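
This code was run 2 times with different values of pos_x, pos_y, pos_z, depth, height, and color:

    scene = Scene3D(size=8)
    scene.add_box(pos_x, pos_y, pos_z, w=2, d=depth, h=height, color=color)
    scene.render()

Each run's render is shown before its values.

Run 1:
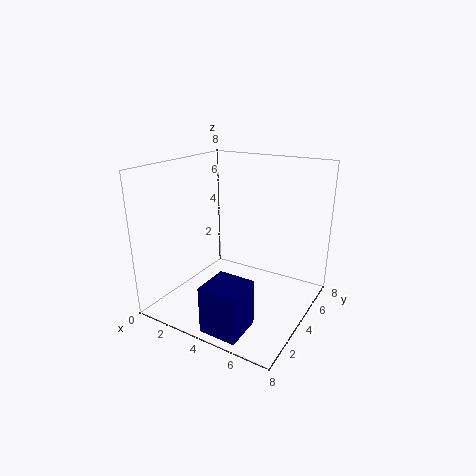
pos_x = 4, pos_y = 0.25, pos_z = 0.25, depth = 2, height = 2.5, color = 'navy'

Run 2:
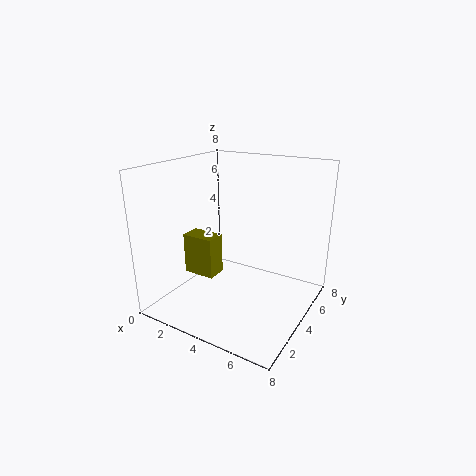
pos_x = 0.25, pos_y = 3.75, pos_z = 1, depth = 1.25, height = 2.5, color = 'olive'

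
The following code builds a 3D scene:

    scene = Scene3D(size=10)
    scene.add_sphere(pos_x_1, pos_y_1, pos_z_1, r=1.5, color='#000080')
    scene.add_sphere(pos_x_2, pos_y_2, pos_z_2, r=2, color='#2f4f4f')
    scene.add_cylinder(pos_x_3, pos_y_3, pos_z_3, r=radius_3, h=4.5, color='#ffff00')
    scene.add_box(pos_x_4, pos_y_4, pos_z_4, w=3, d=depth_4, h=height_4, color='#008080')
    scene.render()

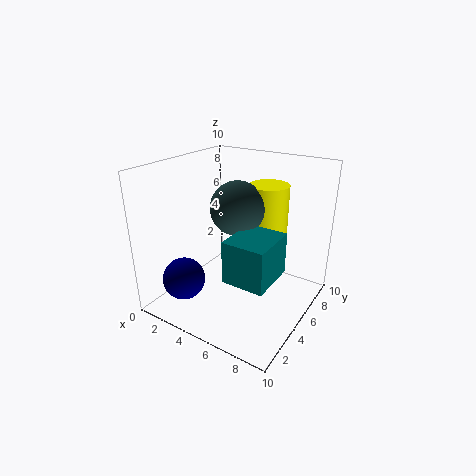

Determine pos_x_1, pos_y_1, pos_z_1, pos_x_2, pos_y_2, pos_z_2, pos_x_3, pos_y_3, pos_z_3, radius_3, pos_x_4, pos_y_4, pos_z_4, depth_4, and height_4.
pos_x_1 = 2; pos_y_1 = 2.5; pos_z_1 = 2; pos_x_2 = 4; pos_y_2 = 6.5; pos_z_2 = 6.5; pos_x_3 = 5.5; pos_y_3 = 8.5; pos_z_3 = 3.5; radius_3 = 1.5; pos_x_4 = 5; pos_y_4 = 3; pos_z_4 = 2.5; depth_4 = 3.5; height_4 = 3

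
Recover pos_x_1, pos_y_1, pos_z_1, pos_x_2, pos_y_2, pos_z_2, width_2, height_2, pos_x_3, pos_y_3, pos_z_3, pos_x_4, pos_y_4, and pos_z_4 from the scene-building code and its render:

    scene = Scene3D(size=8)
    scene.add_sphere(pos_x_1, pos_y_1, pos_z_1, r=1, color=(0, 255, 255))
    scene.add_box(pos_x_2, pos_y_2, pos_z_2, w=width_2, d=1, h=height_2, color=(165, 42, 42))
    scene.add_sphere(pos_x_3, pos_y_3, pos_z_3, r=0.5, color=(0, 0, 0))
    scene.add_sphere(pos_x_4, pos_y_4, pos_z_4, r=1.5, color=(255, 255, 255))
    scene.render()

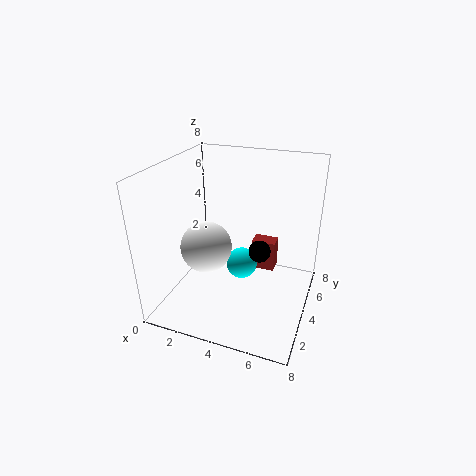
pos_x_1 = 3.5, pos_y_1 = 6, pos_z_1 = 1, pos_x_2 = 4, pos_y_2 = 6.5, pos_z_2 = 0.5, width_2 = 1.5, height_2 = 2, pos_x_3 = 6, pos_y_3 = 1.5, pos_z_3 = 5, pos_x_4 = 2, pos_y_4 = 4, pos_z_4 = 3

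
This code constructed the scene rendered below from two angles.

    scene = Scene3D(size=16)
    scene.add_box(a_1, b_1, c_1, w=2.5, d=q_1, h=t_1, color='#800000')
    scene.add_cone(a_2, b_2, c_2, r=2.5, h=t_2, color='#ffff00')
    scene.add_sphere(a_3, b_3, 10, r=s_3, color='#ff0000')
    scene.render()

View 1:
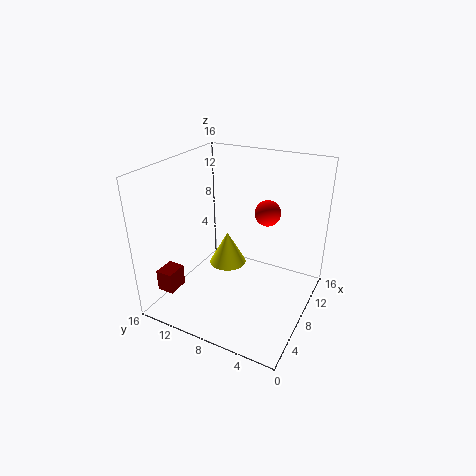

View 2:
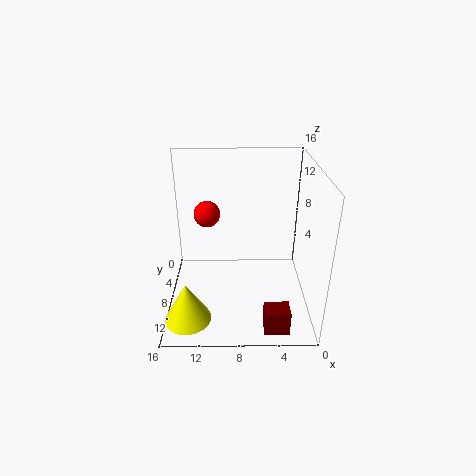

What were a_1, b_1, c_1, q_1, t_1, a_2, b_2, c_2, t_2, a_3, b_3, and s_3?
a_1 = 3, b_1 = 14, c_1 = 1.5, q_1 = 2, t_1 = 2.5, a_2 = 13.5, b_2 = 12.5, c_2 = 0.5, t_2 = 4.5, a_3 = 11.5, b_3 = 6, s_3 = 1.5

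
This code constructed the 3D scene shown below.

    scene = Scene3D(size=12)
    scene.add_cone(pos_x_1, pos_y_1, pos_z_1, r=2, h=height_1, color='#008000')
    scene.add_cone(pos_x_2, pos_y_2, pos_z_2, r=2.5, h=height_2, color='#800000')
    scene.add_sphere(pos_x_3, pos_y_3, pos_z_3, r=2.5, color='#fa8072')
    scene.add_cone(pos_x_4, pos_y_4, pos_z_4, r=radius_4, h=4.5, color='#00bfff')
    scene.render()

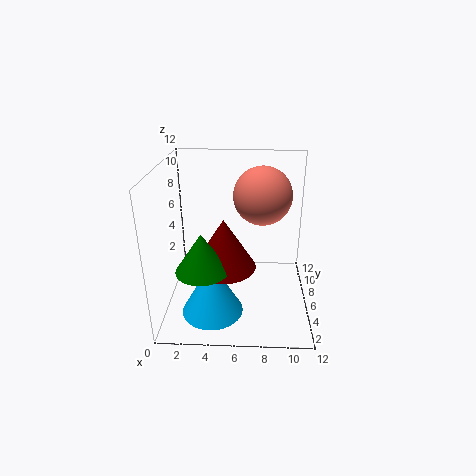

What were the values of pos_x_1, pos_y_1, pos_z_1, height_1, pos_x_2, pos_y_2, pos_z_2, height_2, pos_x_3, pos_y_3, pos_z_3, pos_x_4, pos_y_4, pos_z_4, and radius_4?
pos_x_1 = 3.5, pos_y_1 = 2.5, pos_z_1 = 5, height_1 = 3, pos_x_2 = 5, pos_y_2 = 4, pos_z_2 = 4.5, height_2 = 4, pos_x_3 = 8, pos_y_3 = 8, pos_z_3 = 9, pos_x_4 = 4, pos_y_4 = 3.5, pos_z_4 = 0.5, radius_4 = 2.5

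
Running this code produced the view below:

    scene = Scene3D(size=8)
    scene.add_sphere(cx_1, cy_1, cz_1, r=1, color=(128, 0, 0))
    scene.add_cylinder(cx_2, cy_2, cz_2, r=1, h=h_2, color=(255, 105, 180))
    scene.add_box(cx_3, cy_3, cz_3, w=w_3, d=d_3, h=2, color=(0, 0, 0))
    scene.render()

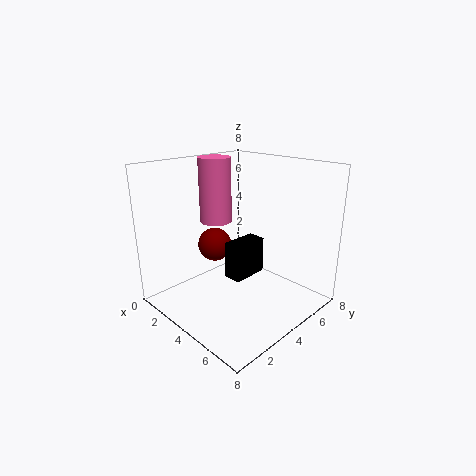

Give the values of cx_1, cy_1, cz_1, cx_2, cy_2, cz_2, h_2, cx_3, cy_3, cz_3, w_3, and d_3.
cx_1 = 2, cy_1 = 4, cz_1 = 3, cx_2 = 1, cy_2 = 5, cz_2 = 4, h_2 = 4, cx_3 = 4, cy_3 = 3, cz_3 = 2, w_3 = 1, d_3 = 2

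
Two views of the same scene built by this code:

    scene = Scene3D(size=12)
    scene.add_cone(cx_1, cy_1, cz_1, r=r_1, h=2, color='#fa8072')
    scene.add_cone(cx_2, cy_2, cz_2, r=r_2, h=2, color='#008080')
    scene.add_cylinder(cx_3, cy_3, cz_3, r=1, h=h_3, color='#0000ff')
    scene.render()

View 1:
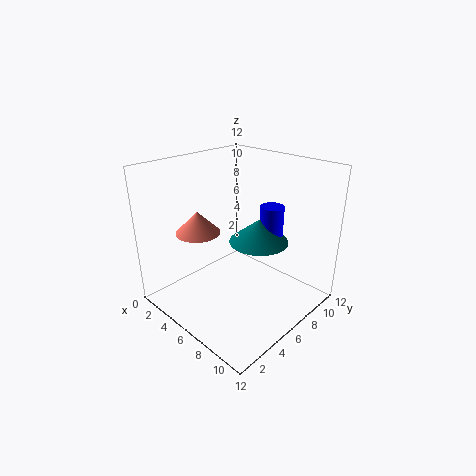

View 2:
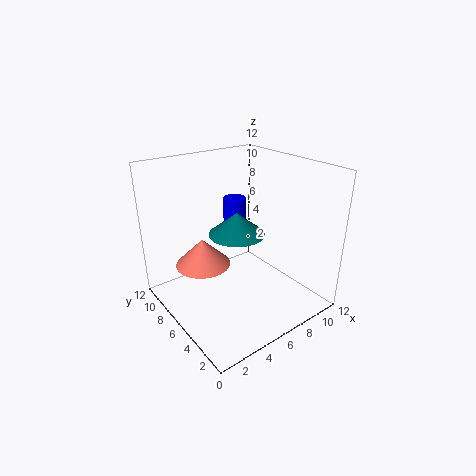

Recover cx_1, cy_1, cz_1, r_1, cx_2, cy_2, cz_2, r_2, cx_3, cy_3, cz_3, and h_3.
cx_1 = 2, cy_1 = 5, cz_1 = 5.5, r_1 = 2, cx_2 = 7, cy_2 = 7.5, cz_2 = 5.5, r_2 = 2.5, cx_3 = 7.5, cy_3 = 8.5, cz_3 = 6, h_3 = 2.5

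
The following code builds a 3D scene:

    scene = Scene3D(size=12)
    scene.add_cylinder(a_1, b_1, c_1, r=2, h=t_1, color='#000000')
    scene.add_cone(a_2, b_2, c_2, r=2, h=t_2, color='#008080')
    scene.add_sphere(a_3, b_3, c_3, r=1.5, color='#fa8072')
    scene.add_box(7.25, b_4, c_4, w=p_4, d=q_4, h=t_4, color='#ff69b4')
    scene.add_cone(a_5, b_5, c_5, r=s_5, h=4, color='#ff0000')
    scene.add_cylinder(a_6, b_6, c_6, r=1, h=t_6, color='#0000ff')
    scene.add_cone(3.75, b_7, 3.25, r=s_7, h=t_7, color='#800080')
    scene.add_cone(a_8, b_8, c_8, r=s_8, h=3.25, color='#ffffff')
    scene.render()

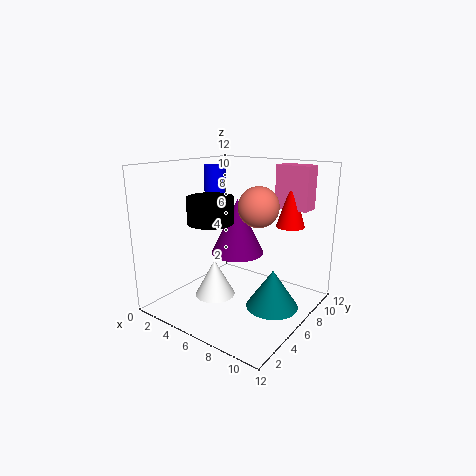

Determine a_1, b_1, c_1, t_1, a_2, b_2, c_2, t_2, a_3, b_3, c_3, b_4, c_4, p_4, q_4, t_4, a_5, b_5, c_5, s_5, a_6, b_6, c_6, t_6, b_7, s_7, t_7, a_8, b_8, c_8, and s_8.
a_1 = 3.5, b_1 = 5.5, c_1 = 7, t_1 = 2.25, a_2 = 10, b_2 = 5, c_2 = 1.5, t_2 = 3, a_3 = 8.75, b_3 = 4.75, c_3 = 9.25, b_4 = 9.75, c_4 = 8, p_4 = 3, q_4 = 1.75, t_4 = 3.75, a_5 = 8.75, b_5 = 10, c_5 = 6.5, s_5 = 1.25, a_6 = 1.75, b_6 = 8.25, c_6 = 5.75, t_6 = 5.75, b_7 = 9, s_7 = 2.5, t_7 = 5.25, a_8 = 4, b_8 = 5.25, c_8 = 0.5, s_8 = 1.75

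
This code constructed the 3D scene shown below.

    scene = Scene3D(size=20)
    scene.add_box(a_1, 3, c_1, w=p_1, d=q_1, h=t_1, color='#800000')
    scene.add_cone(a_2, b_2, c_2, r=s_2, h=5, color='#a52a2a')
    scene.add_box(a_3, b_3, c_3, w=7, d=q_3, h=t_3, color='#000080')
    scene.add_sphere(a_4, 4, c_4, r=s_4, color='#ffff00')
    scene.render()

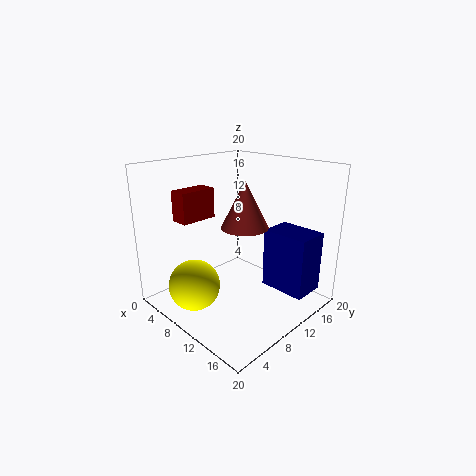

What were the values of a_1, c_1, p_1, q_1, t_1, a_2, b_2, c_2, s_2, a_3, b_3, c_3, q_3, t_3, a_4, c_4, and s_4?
a_1 = 5, c_1 = 13, p_1 = 2.5, q_1 = 5, t_1 = 4, a_2 = 17, b_2 = 4, c_2 = 15, s_2 = 2.5, a_3 = 10.5, b_3 = 15, c_3 = 1, q_3 = 5, t_3 = 9, a_4 = 7.5, c_4 = 4, s_4 = 3.5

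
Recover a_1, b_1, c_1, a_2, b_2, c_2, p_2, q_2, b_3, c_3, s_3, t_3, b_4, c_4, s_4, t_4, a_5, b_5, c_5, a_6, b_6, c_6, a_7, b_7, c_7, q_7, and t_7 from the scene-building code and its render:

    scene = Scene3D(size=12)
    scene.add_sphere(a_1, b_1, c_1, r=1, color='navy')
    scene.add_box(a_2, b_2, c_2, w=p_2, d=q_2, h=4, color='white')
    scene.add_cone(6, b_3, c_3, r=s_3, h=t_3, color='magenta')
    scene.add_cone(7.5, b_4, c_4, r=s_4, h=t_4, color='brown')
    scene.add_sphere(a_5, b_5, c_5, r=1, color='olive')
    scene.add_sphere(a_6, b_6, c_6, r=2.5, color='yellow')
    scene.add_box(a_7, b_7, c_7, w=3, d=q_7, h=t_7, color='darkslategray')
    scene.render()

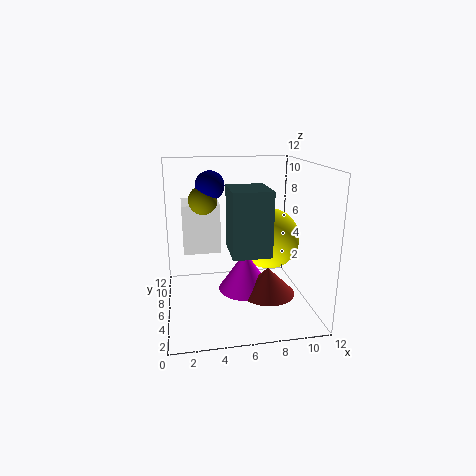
a_1 = 3.5; b_1 = 3; c_1 = 11; a_2 = 1.5; b_2 = 5.5; c_2 = 5; p_2 = 3; q_2 = 3; b_3 = 3; c_3 = 3; s_3 = 2; t_3 = 3; b_4 = 2; c_4 = 3; s_4 = 2; t_4 = 2; a_5 = 3; b_5 = 3; c_5 = 10; a_6 = 8.5; b_6 = 5.5; c_6 = 6; a_7 = 5; b_7 = 2.5; c_7 = 5.5; q_7 = 3.5; t_7 = 5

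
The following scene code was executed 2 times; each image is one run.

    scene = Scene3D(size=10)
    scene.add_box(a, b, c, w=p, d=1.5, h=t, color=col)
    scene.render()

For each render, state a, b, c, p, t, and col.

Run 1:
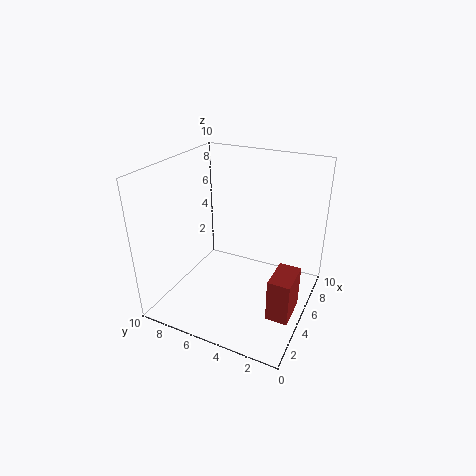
a = 3
b = 0.5
c = 0.5
p = 2.5
t = 3
col = 'brown'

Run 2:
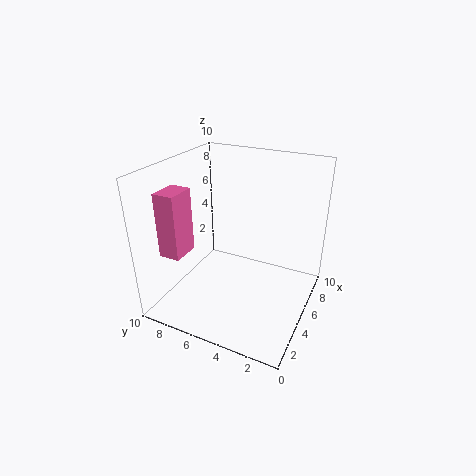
a = 2
b = 8
c = 4
p = 2
t = 4.5
col = 'hotpink'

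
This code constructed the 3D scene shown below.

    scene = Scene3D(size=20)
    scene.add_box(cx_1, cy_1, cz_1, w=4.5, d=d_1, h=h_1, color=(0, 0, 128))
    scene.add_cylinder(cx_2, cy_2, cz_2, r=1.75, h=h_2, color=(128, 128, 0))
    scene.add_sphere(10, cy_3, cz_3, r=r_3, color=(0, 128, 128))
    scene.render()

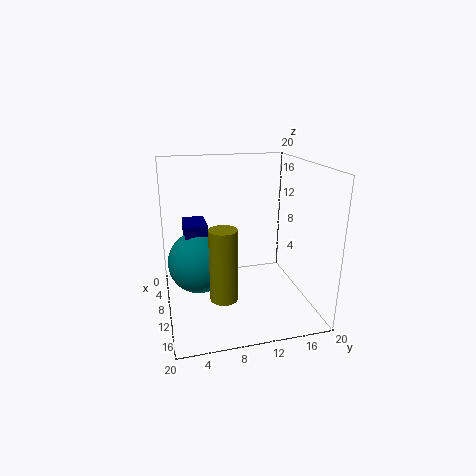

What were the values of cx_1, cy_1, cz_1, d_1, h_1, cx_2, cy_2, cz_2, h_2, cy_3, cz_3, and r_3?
cx_1 = 6.5; cy_1 = 2.75; cz_1 = 9.25; d_1 = 3; h_1 = 3.25; cx_2 = 15.5; cy_2 = 6.75; cz_2 = 4.25; h_2 = 9.25; cy_3 = 4.5; cz_3 = 7; r_3 = 4.25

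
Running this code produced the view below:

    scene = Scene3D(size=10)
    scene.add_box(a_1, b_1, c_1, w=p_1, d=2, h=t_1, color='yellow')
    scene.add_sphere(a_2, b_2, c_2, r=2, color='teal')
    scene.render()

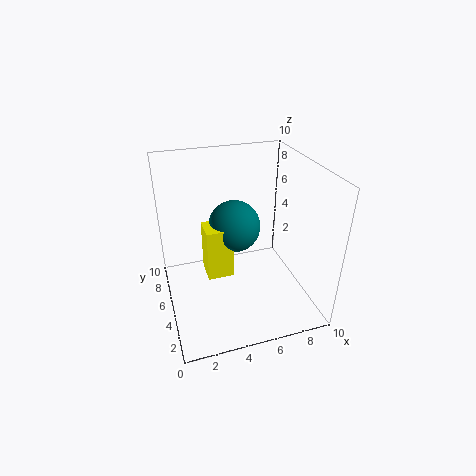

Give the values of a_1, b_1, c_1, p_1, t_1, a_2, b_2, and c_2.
a_1 = 3; b_1 = 6; c_1 = 1; p_1 = 2; t_1 = 4; a_2 = 5.5; b_2 = 7.5; c_2 = 4.5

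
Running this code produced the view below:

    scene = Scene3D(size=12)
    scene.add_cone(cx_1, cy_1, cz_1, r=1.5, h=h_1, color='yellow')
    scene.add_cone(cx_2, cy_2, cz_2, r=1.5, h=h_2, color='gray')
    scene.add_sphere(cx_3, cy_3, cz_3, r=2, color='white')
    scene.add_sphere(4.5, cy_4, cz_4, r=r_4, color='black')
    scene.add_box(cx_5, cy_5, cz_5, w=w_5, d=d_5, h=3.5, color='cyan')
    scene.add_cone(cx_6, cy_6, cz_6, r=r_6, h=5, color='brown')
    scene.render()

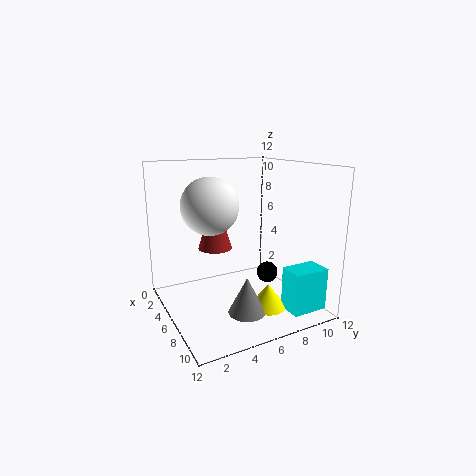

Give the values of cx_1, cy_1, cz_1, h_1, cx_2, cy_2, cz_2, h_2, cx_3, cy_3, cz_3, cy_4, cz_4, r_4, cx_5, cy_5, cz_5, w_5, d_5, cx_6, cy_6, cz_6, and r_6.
cx_1 = 8.5
cy_1 = 7.5
cz_1 = 0.5
h_1 = 2
cx_2 = 8.5
cy_2 = 5.5
cz_2 = 0.5
h_2 = 3
cx_3 = 8.5
cy_3 = 2.5
cz_3 = 9.5
cy_4 = 10
cz_4 = 1.5
r_4 = 1
cx_5 = 9
cy_5 = 8.5
cz_5 = 0.5
w_5 = 2
d_5 = 3
cx_6 = 3.5
cy_6 = 5
cz_6 = 4.5
r_6 = 1.5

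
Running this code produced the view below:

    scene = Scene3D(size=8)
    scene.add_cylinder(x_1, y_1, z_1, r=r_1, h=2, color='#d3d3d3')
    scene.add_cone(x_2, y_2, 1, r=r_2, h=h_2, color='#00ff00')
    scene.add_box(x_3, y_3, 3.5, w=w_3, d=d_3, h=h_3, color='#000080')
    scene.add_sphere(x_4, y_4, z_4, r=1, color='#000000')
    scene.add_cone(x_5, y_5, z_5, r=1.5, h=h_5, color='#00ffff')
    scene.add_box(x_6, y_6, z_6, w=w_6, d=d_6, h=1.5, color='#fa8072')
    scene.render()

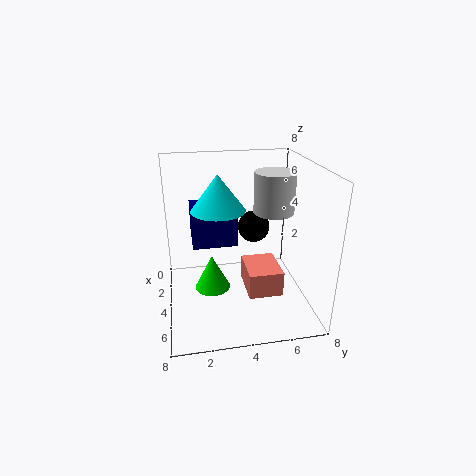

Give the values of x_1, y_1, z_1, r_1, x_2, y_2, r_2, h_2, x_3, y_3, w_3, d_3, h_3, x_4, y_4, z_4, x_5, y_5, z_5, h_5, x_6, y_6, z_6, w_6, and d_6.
x_1 = 5.5, y_1 = 5.5, z_1 = 6, r_1 = 1, x_2 = 4, y_2 = 2.5, r_2 = 1, h_2 = 2, x_3 = 1.5, y_3 = 1.5, w_3 = 2.5, d_3 = 2.5, h_3 = 2, x_4 = 1.5, y_4 = 5.5, z_4 = 3.5, x_5 = 3.5, y_5 = 3, z_5 = 5.5, h_5 = 2, x_6 = 2.5, y_6 = 4.5, z_6 = 0.5, w_6 = 2.5, d_6 = 2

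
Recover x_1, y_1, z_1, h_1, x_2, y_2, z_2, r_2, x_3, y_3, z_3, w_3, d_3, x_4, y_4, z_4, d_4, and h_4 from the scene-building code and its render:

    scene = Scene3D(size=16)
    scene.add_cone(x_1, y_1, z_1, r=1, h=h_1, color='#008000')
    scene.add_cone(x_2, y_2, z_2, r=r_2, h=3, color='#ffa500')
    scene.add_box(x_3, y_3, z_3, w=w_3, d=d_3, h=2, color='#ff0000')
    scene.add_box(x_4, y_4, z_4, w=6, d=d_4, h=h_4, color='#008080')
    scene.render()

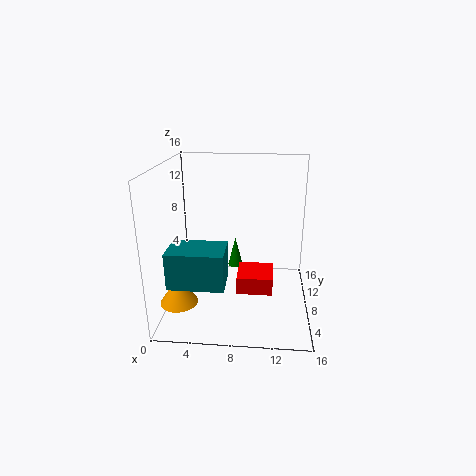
x_1 = 7; y_1 = 15; z_1 = 1; h_1 = 4; x_2 = 2; y_2 = 4; z_2 = 2; r_2 = 2; x_3 = 8; y_3 = 6; z_3 = 2; w_3 = 4; d_3 = 4; x_4 = 1; y_4 = 3; z_4 = 4; d_4 = 4; h_4 = 4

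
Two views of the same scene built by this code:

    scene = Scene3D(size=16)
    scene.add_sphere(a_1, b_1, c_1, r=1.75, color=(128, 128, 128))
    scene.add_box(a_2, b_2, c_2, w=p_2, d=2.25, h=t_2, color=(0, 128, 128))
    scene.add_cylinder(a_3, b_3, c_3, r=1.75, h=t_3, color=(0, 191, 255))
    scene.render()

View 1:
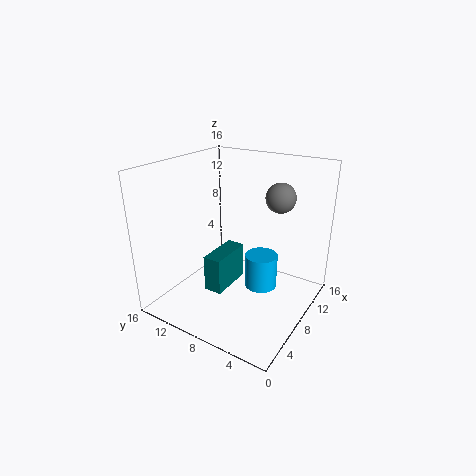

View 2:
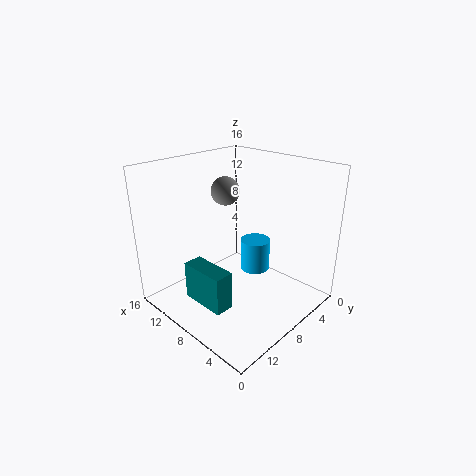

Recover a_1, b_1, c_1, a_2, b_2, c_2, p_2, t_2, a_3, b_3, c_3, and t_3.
a_1 = 12.75, b_1 = 5.25, c_1 = 11.75, a_2 = 7, b_2 = 10, c_2 = 0.25, p_2 = 5.5, t_2 = 4.5, a_3 = 8, b_3 = 5, c_3 = 3, t_3 = 3.75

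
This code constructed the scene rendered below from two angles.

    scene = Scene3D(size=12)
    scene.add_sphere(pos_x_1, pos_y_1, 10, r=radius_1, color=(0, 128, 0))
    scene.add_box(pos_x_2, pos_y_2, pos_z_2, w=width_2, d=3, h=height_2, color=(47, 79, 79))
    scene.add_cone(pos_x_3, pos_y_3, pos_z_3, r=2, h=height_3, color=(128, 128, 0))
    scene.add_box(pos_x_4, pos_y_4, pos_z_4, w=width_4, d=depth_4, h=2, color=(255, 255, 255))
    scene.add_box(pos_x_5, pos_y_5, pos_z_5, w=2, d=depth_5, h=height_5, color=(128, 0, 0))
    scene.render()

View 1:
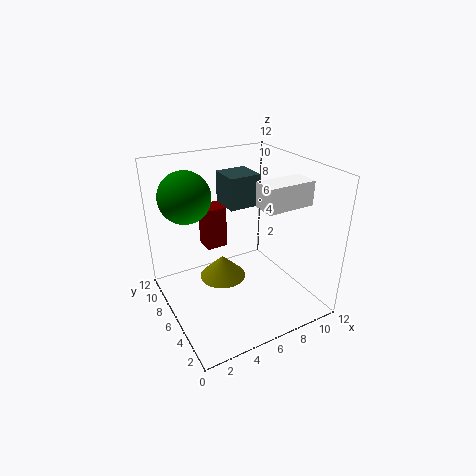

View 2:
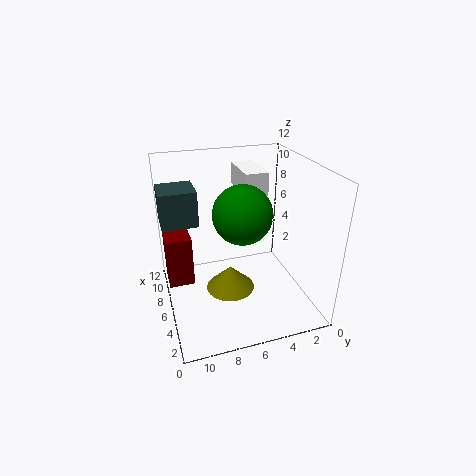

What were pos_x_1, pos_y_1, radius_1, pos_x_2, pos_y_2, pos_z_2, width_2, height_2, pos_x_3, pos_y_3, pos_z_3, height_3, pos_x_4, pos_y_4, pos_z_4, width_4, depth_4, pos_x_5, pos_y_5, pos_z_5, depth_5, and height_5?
pos_x_1 = 2
pos_y_1 = 7
radius_1 = 2
pos_x_2 = 7
pos_y_2 = 9
pos_z_2 = 7
width_2 = 3
height_2 = 3
pos_x_3 = 5
pos_y_3 = 7
pos_z_3 = 2
height_3 = 2
pos_x_4 = 7
pos_y_4 = 3
pos_z_4 = 9
width_4 = 4
depth_4 = 2
pos_x_5 = 5
pos_y_5 = 10
pos_z_5 = 3
depth_5 = 2
height_5 = 4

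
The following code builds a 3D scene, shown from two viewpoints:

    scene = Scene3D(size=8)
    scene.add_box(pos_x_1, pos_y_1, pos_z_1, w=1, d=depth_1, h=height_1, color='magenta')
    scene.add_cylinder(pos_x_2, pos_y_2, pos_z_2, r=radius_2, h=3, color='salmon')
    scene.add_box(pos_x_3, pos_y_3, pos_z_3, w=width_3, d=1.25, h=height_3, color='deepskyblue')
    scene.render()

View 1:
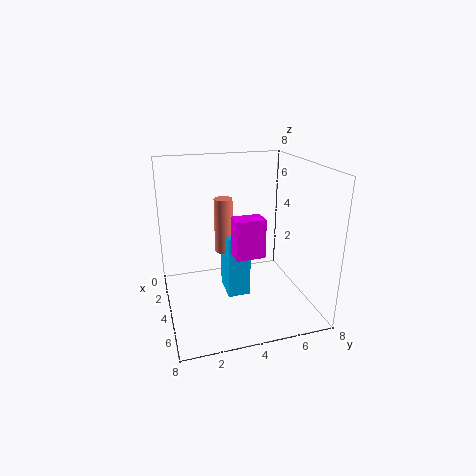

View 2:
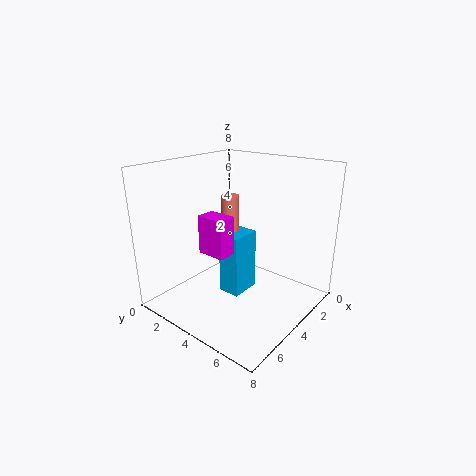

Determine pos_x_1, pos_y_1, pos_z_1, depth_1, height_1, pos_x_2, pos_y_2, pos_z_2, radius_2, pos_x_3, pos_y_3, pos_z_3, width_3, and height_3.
pos_x_1 = 5.25
pos_y_1 = 3.25
pos_z_1 = 3.75
depth_1 = 1.5
height_1 = 2
pos_x_2 = 3.75
pos_y_2 = 3.25
pos_z_2 = 3.25
radius_2 = 0.5
pos_x_3 = 3
pos_y_3 = 3.25
pos_z_3 = 0.75
width_3 = 1.75
height_3 = 3.5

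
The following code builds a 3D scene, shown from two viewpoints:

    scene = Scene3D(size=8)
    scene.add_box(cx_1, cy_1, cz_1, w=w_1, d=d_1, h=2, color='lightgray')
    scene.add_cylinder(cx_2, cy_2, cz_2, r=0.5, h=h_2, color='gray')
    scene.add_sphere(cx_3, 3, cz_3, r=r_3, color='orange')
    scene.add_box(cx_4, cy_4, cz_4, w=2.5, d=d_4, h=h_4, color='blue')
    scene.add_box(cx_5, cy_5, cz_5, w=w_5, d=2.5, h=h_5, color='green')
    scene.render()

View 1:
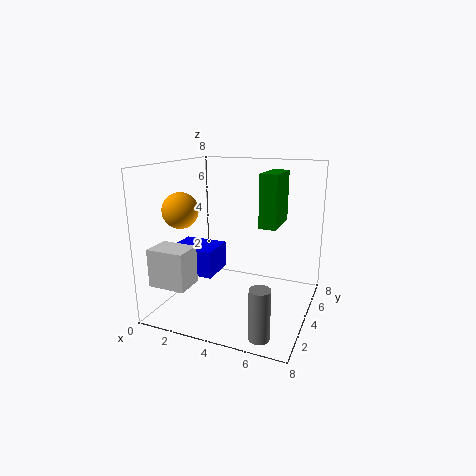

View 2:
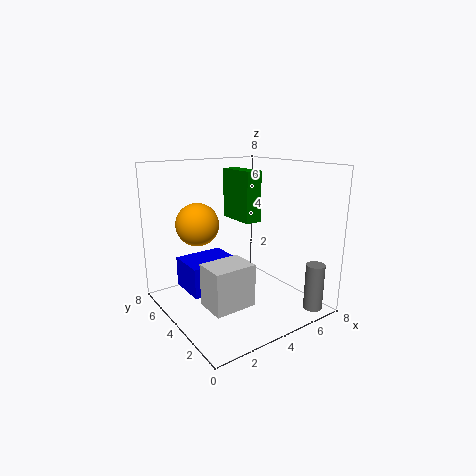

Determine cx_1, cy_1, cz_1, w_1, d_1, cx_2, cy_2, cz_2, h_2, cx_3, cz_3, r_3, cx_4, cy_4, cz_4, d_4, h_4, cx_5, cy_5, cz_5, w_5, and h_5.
cx_1 = 0.5, cy_1 = 0.5, cz_1 = 2, w_1 = 2, d_1 = 1.5, cx_2 = 6.5, cy_2 = 0.5, cz_2 = 0.5, h_2 = 2.5, cx_3 = 1, cz_3 = 5.5, r_3 = 1, cx_4 = 0.5, cy_4 = 2.5, cz_4 = 2, d_4 = 2, h_4 = 1.5, cx_5 = 5, cy_5 = 4.5, cz_5 = 4.5, w_5 = 1, h_5 = 3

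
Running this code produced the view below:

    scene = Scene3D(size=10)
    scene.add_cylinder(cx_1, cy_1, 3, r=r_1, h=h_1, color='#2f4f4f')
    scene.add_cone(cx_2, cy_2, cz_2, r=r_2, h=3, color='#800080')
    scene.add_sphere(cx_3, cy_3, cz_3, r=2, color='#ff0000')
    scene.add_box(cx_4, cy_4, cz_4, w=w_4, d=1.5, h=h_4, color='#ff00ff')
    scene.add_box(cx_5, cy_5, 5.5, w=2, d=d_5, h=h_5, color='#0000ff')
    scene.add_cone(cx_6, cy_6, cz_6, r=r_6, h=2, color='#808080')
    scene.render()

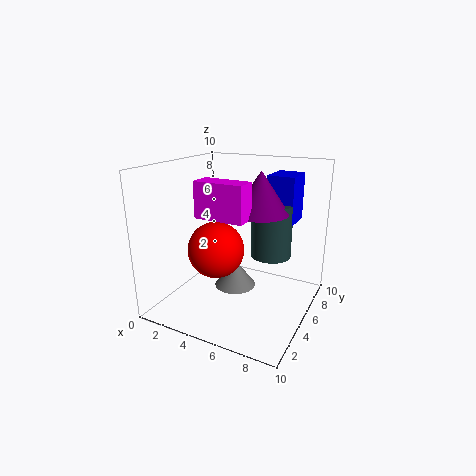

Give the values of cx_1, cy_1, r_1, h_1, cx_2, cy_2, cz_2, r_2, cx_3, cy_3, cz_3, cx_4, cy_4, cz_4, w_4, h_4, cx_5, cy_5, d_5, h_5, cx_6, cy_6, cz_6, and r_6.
cx_1 = 6.5
cy_1 = 7.5
r_1 = 1.5
h_1 = 4
cx_2 = 6
cy_2 = 6.5
cz_2 = 6.5
r_2 = 2
cx_3 = 3.5
cy_3 = 4.5
cz_3 = 4
cx_4 = 2.5
cy_4 = 3.5
cz_4 = 6.5
w_4 = 3.5
h_4 = 2.5
cx_5 = 6
cy_5 = 7.5
d_5 = 2.5
h_5 = 3.5
cx_6 = 4.5
cy_6 = 5.5
cz_6 = 1
r_6 = 1.5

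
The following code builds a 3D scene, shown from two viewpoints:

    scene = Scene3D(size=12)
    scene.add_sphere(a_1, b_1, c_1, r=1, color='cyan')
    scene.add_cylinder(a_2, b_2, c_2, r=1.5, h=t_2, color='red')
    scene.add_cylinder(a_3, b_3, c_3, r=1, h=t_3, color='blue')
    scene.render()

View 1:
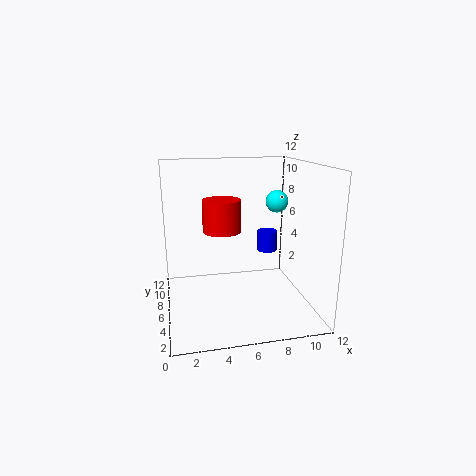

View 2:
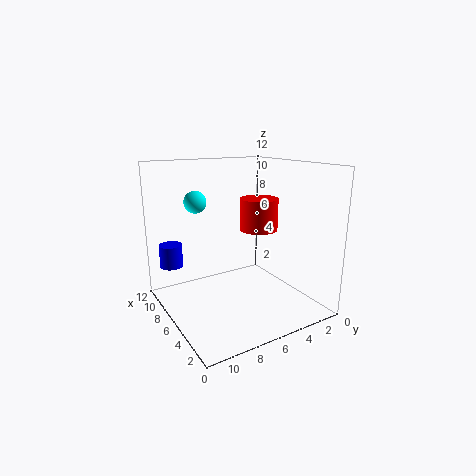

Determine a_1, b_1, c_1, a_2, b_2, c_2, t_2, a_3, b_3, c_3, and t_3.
a_1 = 10, b_1 = 8, c_1 = 8.5, a_2 = 4.5, b_2 = 5, c_2 = 7, t_2 = 2.5, a_3 = 10, b_3 = 10.5, c_3 = 3, t_3 = 2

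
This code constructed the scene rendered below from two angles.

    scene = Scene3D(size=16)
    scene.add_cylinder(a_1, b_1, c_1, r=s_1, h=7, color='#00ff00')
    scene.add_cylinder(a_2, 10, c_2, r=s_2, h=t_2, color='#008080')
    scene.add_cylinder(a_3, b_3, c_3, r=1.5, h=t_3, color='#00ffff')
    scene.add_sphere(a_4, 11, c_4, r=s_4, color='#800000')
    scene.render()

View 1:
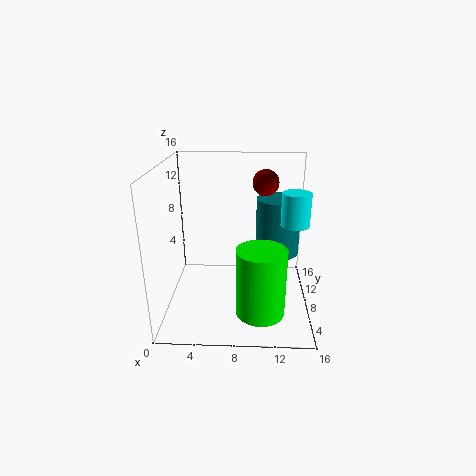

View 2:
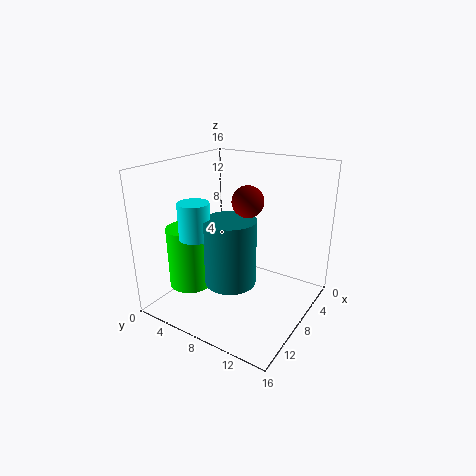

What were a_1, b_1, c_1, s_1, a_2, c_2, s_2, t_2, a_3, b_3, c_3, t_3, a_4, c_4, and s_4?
a_1 = 10.5
b_1 = 3
c_1 = 2
s_1 = 2.5
a_2 = 12.5
c_2 = 5.5
s_2 = 2.5
t_2 = 6.5
a_3 = 14
b_3 = 7
c_3 = 10
t_3 = 3.5
a_4 = 11
c_4 = 13.5
s_4 = 1.5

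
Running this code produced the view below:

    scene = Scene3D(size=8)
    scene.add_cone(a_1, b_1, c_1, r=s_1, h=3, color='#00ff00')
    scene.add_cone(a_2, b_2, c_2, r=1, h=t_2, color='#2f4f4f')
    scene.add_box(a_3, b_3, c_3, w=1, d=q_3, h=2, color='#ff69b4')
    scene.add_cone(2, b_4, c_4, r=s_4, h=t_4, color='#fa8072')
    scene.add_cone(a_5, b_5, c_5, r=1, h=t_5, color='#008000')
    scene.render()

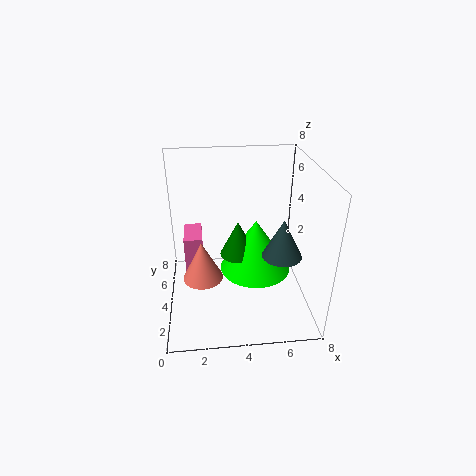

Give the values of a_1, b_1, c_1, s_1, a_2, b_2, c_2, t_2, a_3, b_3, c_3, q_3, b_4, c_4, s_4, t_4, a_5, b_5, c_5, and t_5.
a_1 = 5
b_1 = 4
c_1 = 2
s_1 = 2
a_2 = 6
b_2 = 2
c_2 = 4
t_2 = 2
a_3 = 1
b_3 = 4
c_3 = 2
q_3 = 2
b_4 = 2
c_4 = 3
s_4 = 1
t_4 = 2
a_5 = 4
b_5 = 4
c_5 = 3
t_5 = 2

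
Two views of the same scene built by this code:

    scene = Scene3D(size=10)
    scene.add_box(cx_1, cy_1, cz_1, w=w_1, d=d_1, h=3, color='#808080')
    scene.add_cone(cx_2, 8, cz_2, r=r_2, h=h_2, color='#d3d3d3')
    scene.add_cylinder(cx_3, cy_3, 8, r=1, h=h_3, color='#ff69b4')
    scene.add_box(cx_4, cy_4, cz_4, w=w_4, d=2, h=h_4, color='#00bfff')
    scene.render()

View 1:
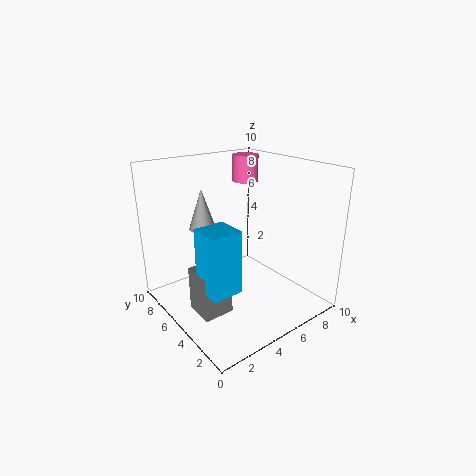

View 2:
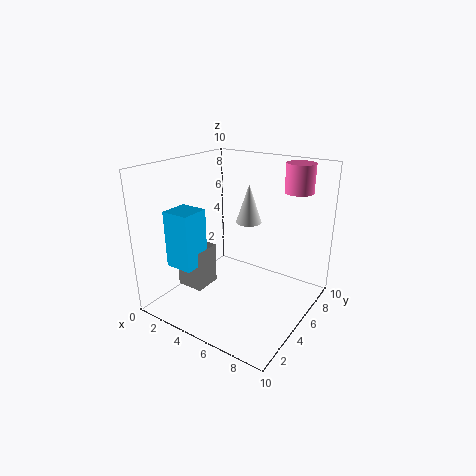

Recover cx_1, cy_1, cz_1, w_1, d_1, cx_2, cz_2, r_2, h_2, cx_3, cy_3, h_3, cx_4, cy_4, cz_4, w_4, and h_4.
cx_1 = 1
cy_1 = 3
cz_1 = 1
w_1 = 2
d_1 = 2
cx_2 = 4
cz_2 = 5
r_2 = 1
h_2 = 3
cx_3 = 8
cy_3 = 8
h_3 = 2
cx_4 = 1
cy_4 = 2
cz_4 = 3
w_4 = 2
h_4 = 4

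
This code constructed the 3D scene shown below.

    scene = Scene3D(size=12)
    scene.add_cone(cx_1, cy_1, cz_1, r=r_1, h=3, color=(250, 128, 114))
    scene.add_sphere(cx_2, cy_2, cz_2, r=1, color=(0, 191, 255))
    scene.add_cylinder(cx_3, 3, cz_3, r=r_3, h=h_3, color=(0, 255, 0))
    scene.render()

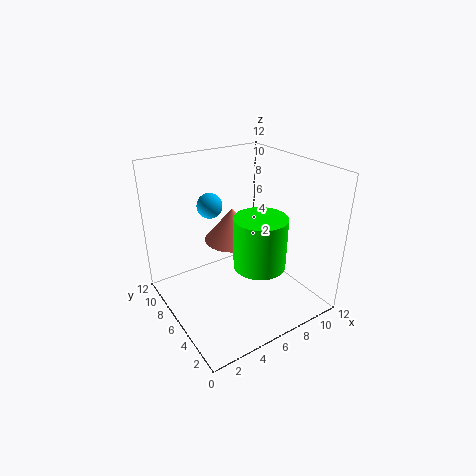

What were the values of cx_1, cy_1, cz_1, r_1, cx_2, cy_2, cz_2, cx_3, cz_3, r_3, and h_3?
cx_1 = 7
cy_1 = 8.5
cz_1 = 4.5
r_1 = 2.5
cx_2 = 4
cy_2 = 7
cz_2 = 9
cx_3 = 6
cz_3 = 5
r_3 = 2
h_3 = 4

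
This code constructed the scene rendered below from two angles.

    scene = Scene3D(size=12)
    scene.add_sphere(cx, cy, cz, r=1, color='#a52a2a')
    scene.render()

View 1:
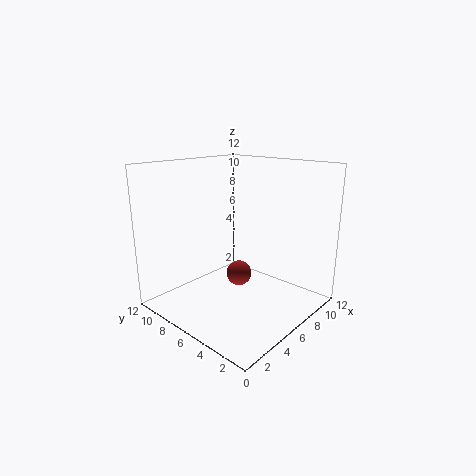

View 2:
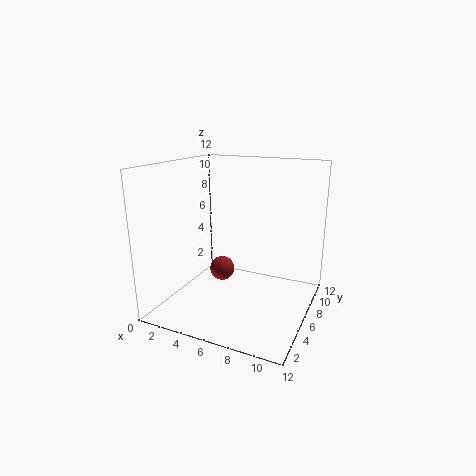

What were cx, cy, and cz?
cx = 5; cy = 5; cz = 3.5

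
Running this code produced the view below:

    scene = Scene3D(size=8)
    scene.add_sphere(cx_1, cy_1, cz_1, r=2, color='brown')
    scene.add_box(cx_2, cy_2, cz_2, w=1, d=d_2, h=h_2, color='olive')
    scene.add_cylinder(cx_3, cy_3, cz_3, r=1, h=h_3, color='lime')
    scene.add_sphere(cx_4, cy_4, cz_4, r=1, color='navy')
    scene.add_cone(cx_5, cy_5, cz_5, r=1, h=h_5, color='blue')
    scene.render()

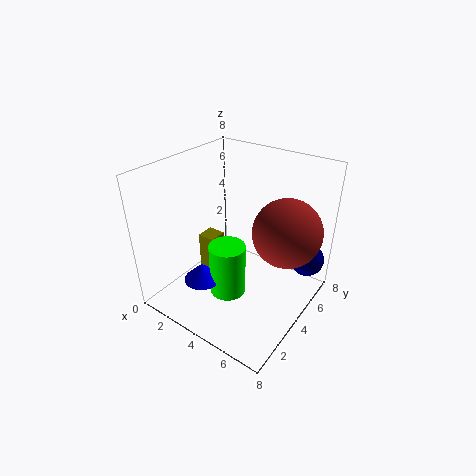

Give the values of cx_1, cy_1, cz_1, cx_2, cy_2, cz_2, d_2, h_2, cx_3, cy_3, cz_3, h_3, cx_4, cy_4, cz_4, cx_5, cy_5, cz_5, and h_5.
cx_1 = 6; cy_1 = 6; cz_1 = 4; cx_2 = 2; cy_2 = 3; cz_2 = 1; d_2 = 1; h_2 = 3; cx_3 = 4; cy_3 = 3; cz_3 = 1; h_3 = 3; cx_4 = 7; cy_4 = 7; cz_4 = 2; cx_5 = 3; cy_5 = 2; cz_5 = 2; h_5 = 1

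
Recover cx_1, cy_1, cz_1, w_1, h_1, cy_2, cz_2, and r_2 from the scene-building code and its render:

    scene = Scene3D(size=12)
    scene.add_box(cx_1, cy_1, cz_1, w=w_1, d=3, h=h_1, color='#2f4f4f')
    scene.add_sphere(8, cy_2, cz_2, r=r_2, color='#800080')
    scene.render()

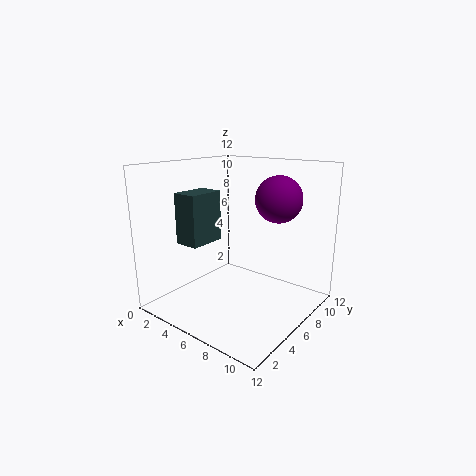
cx_1 = 3
cy_1 = 2
cz_1 = 6
w_1 = 2
h_1 = 4
cy_2 = 9
cz_2 = 9
r_2 = 2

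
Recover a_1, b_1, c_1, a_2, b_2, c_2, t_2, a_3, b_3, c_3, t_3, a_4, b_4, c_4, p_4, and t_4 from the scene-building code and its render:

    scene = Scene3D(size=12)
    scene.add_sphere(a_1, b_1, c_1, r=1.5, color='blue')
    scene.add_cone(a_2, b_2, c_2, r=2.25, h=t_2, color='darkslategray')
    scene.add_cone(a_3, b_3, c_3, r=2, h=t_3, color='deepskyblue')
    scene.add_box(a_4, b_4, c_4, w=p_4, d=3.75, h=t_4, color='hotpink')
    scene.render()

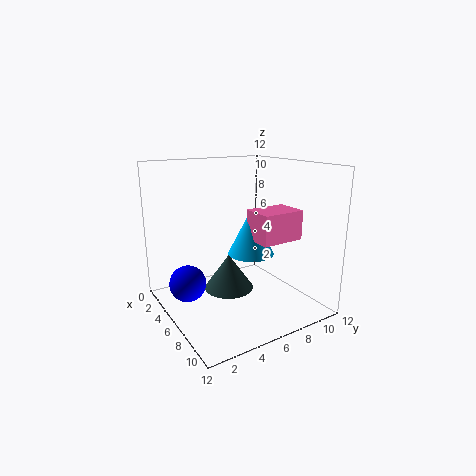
a_1 = 5
b_1 = 1.75
c_1 = 2.5
a_2 = 4
b_2 = 6.25
c_2 = 0.5
t_2 = 3.25
a_3 = 5.75
b_3 = 7.5
c_3 = 4.25
t_3 = 4
a_4 = 5.75
b_4 = 7
c_4 = 5.75
p_4 = 2.75
t_4 = 2.5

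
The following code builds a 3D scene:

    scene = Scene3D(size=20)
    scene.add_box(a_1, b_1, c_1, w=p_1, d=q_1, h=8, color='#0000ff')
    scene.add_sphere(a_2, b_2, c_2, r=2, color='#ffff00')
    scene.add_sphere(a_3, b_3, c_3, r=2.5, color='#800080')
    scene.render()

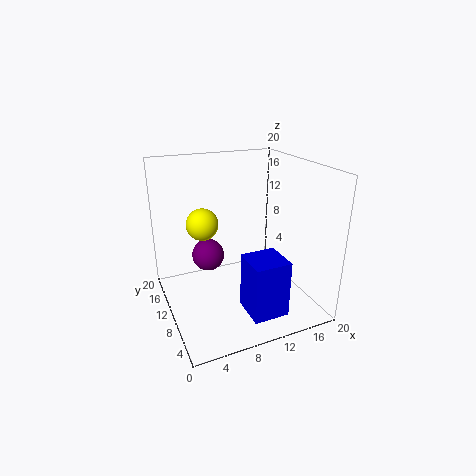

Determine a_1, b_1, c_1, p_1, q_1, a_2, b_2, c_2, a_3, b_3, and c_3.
a_1 = 9.5; b_1 = 3; c_1 = 0.5; p_1 = 5; q_1 = 5; a_2 = 4.5; b_2 = 8.5; c_2 = 13.5; a_3 = 7.5; b_3 = 16; c_3 = 5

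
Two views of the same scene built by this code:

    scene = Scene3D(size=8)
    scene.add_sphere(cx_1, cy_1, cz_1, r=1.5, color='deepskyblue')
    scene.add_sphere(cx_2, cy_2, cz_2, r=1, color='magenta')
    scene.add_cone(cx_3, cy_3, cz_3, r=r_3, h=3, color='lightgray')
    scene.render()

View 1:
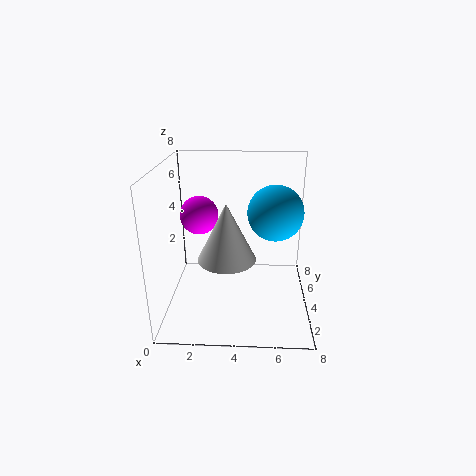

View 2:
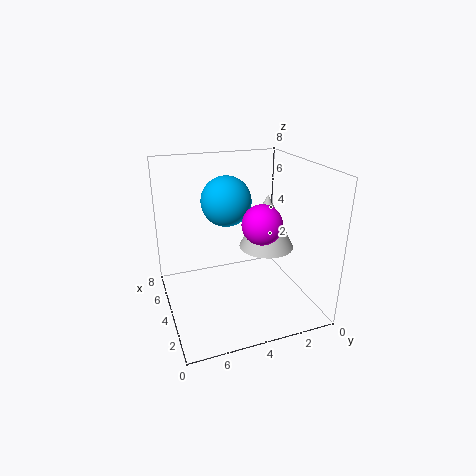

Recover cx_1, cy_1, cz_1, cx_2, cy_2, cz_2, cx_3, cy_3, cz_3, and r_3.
cx_1 = 6, cy_1 = 4, cz_1 = 5.5, cx_2 = 2, cy_2 = 3.5, cz_2 = 5.5, cx_3 = 3.5, cy_3 = 2.5, cz_3 = 3.5, r_3 = 1.5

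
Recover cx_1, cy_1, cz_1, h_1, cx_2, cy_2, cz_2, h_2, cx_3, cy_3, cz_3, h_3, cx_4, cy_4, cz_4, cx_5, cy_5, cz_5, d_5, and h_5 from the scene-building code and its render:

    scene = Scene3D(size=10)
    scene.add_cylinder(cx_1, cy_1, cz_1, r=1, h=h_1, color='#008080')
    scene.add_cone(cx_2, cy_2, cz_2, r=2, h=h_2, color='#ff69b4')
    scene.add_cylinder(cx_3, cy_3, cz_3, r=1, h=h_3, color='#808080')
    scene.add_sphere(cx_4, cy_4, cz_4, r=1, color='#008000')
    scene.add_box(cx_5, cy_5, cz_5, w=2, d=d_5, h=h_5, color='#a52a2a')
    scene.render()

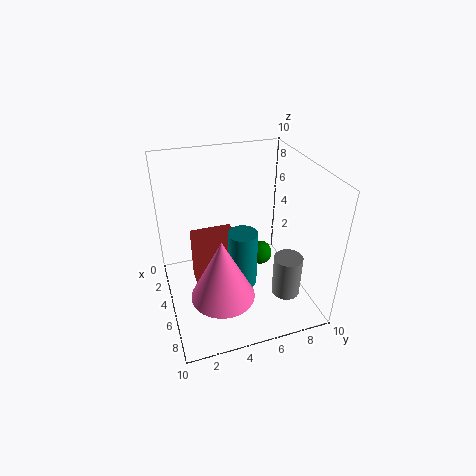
cx_1 = 6, cy_1 = 5, cz_1 = 2, h_1 = 4, cx_2 = 8, cy_2 = 3, cz_2 = 3, h_2 = 4, cx_3 = 7, cy_3 = 8, cz_3 = 1, h_3 = 3, cx_4 = 2, cy_4 = 8, cz_4 = 1, cx_5 = 3, cy_5 = 2, cz_5 = 1, d_5 = 3, h_5 = 4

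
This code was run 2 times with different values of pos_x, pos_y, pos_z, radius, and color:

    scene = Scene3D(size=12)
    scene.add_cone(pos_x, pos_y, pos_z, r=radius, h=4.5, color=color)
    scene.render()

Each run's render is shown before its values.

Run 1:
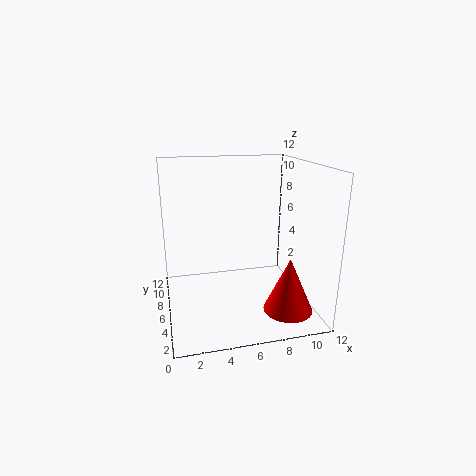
pos_x = 9.5, pos_y = 3, pos_z = 0.5, radius = 2, color = 'red'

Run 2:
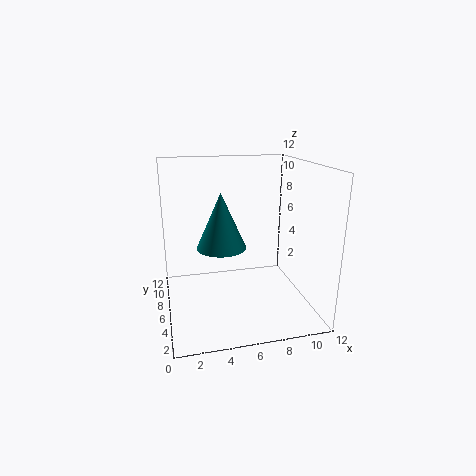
pos_x = 4.5, pos_y = 5.5, pos_z = 5.5, radius = 2, color = 'teal'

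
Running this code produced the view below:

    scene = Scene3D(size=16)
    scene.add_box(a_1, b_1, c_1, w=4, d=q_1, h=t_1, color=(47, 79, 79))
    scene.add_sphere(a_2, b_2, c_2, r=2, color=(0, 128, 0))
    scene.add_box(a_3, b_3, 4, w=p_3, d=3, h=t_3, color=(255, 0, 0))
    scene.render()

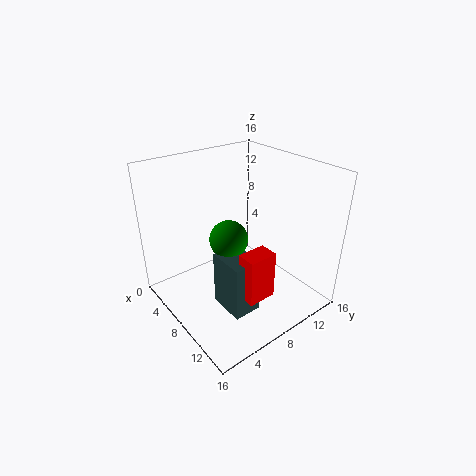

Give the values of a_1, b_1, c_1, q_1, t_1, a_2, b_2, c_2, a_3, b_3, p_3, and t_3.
a_1 = 9, b_1 = 4, c_1 = 2, q_1 = 3, t_1 = 6, a_2 = 9, b_2 = 6, c_2 = 9, a_3 = 12, b_3 = 5, p_3 = 2, t_3 = 5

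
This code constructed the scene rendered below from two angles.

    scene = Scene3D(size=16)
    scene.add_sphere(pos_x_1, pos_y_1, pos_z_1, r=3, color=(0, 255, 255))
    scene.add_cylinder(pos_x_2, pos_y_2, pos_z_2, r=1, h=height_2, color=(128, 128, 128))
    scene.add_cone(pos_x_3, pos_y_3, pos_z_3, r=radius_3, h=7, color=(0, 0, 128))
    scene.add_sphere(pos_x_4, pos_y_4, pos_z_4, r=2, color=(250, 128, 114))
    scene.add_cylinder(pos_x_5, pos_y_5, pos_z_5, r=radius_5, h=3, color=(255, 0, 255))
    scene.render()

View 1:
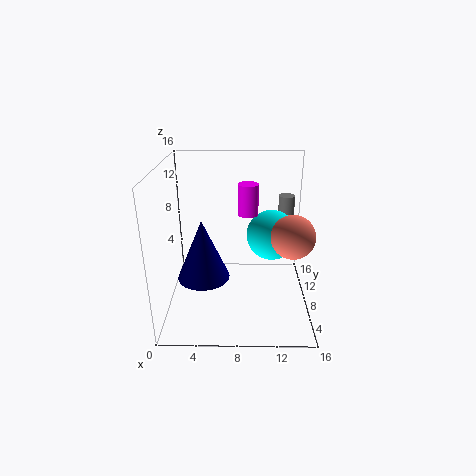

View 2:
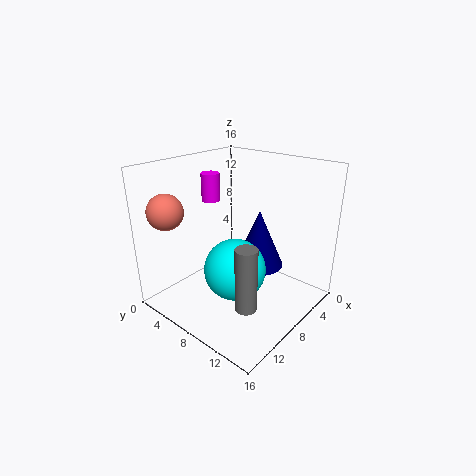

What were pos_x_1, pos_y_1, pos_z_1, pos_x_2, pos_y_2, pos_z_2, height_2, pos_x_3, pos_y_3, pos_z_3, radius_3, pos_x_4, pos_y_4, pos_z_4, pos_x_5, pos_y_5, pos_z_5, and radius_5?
pos_x_1 = 12, pos_y_1 = 11, pos_z_1 = 7, pos_x_2 = 14, pos_y_2 = 14, pos_z_2 = 5, height_2 = 6, pos_x_3 = 4, pos_y_3 = 8, pos_z_3 = 3, radius_3 = 3, pos_x_4 = 13, pos_y_4 = 2, pos_z_4 = 11, pos_x_5 = 9, pos_y_5 = 5, pos_z_5 = 12, radius_5 = 1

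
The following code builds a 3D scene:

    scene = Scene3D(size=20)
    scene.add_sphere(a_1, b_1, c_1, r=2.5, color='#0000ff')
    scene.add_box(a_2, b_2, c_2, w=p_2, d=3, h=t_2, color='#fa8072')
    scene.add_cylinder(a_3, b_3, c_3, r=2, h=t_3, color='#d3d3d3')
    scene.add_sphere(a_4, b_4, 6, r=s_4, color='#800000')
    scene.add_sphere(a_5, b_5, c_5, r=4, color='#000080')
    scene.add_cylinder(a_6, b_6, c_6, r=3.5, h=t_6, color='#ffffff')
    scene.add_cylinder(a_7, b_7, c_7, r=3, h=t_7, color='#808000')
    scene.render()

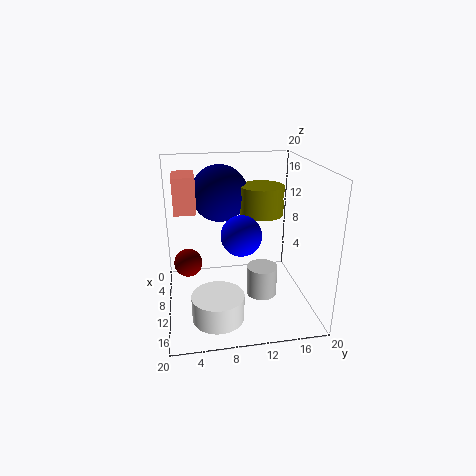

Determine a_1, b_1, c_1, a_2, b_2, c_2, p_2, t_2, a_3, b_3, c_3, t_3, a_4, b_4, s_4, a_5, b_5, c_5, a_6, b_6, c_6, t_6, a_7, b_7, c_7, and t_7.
a_1 = 15, b_1 = 9.5, c_1 = 12.5, a_2 = 4.5, b_2 = 1.5, c_2 = 13.5, p_2 = 5, t_2 = 5, a_3 = 14, b_3 = 12.5, c_3 = 3.5, t_3 = 4, a_4 = 8.5, b_4 = 3, s_4 = 2, a_5 = 6.5, b_5 = 8, c_5 = 15.5, a_6 = 14.5, b_6 = 6.5, c_6 = 0.5, t_6 = 3.5, a_7 = 9, b_7 = 13.5, c_7 = 13, t_7 = 4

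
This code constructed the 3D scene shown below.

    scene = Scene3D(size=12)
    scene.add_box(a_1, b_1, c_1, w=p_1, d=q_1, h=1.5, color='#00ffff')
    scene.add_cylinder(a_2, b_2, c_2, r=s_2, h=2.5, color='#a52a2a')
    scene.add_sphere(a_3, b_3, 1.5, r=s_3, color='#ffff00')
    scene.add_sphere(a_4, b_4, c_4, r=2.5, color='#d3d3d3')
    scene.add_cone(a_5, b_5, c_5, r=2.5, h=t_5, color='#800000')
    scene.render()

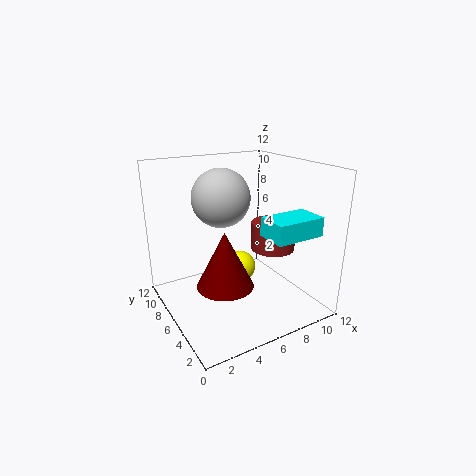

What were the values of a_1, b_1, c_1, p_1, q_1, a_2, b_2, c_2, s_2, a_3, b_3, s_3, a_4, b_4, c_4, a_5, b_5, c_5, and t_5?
a_1 = 6.5, b_1 = 1, c_1 = 7, p_1 = 4, q_1 = 2.5, a_2 = 10, b_2 = 6.5, c_2 = 4, s_2 = 2, a_3 = 8, b_3 = 9, s_3 = 1.5, a_4 = 5.5, b_4 = 8, c_4 = 9, a_5 = 5, b_5 = 6.5, c_5 = 1.5, t_5 = 5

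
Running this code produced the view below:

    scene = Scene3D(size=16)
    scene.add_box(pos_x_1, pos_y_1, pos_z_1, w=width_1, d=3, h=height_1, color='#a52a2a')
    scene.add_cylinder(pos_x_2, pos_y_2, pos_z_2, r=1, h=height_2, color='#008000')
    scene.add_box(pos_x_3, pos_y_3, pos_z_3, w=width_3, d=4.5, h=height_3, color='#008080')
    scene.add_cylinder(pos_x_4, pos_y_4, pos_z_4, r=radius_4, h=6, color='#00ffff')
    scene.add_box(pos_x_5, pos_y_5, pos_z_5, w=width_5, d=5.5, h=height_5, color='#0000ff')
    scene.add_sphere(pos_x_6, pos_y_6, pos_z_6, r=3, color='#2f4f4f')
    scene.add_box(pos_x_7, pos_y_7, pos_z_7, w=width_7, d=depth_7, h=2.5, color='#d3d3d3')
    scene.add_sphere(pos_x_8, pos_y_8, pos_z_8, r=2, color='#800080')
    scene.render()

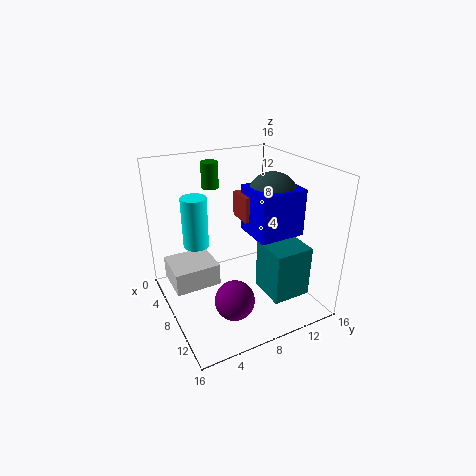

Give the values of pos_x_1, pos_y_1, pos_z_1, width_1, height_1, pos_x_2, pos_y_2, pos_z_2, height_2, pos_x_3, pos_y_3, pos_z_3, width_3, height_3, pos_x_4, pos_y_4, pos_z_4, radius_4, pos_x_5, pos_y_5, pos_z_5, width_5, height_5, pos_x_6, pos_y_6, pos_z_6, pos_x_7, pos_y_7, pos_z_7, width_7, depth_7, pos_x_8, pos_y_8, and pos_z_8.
pos_x_1 = 4; pos_y_1 = 9.5; pos_z_1 = 9; width_1 = 3; height_1 = 3; pos_x_2 = 3; pos_y_2 = 7; pos_z_2 = 12.5; height_2 = 3; pos_x_3 = 8; pos_y_3 = 10.5; pos_z_3 = 1; width_3 = 4.5; height_3 = 6; pos_x_4 = 4; pos_y_4 = 4.5; pos_z_4 = 6; radius_4 = 1.5; pos_x_5 = 5; pos_y_5 = 10; pos_z_5 = 7.5; width_5 = 5; height_5 = 5.5; pos_x_6 = 7; pos_y_6 = 13; pos_z_6 = 11.5; pos_x_7 = 4; pos_y_7 = 0.5; pos_z_7 = 3; width_7 = 4.5; depth_7 = 5; pos_x_8 = 13; pos_y_8 = 5; pos_z_8 = 4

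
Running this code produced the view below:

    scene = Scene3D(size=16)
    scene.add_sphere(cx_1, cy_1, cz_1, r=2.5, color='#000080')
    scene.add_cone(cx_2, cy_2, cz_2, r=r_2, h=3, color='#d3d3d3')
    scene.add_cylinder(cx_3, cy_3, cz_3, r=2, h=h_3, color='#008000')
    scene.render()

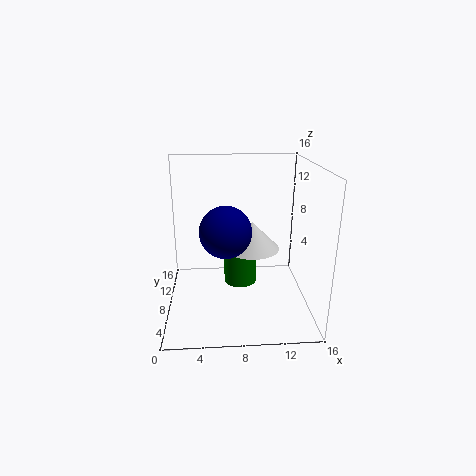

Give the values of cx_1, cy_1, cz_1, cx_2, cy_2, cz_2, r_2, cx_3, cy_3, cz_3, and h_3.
cx_1 = 6.5; cy_1 = 3.5; cz_1 = 10.5; cx_2 = 9.5; cy_2 = 7.5; cz_2 = 7; r_2 = 3; cx_3 = 8.5; cy_3 = 11; cz_3 = 1; h_3 = 6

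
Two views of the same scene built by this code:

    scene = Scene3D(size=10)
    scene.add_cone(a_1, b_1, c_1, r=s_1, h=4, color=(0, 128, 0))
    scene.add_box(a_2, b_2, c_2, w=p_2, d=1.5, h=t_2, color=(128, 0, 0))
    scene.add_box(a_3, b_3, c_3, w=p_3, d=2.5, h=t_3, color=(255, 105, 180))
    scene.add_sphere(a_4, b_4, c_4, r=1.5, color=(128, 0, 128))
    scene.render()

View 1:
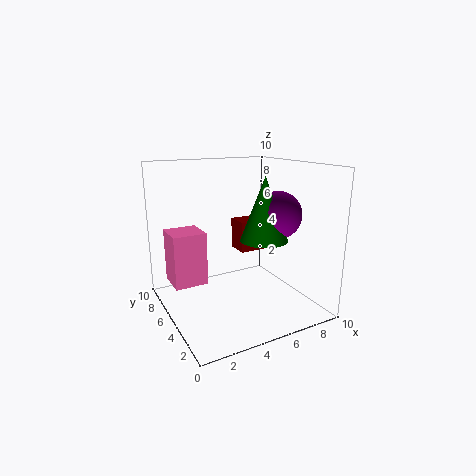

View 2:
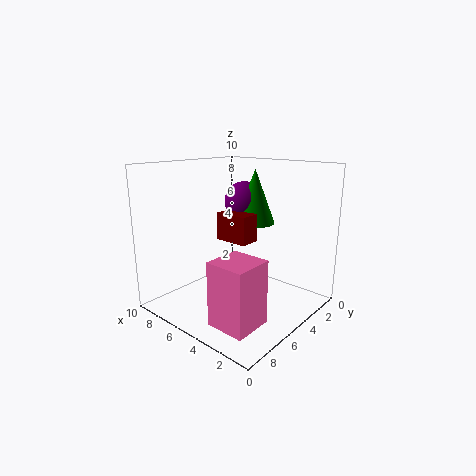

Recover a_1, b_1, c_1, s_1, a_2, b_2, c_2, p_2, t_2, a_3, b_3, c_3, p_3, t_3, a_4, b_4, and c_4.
a_1 = 5.5; b_1 = 2.5; c_1 = 5.5; s_1 = 1.5; a_2 = 4.5; b_2 = 3.5; c_2 = 4.5; p_2 = 2.5; t_2 = 2; a_3 = 1; b_3 = 7; c_3 = 1; p_3 = 2.5; t_3 = 4; a_4 = 6.5; b_4 = 2.5; c_4 = 7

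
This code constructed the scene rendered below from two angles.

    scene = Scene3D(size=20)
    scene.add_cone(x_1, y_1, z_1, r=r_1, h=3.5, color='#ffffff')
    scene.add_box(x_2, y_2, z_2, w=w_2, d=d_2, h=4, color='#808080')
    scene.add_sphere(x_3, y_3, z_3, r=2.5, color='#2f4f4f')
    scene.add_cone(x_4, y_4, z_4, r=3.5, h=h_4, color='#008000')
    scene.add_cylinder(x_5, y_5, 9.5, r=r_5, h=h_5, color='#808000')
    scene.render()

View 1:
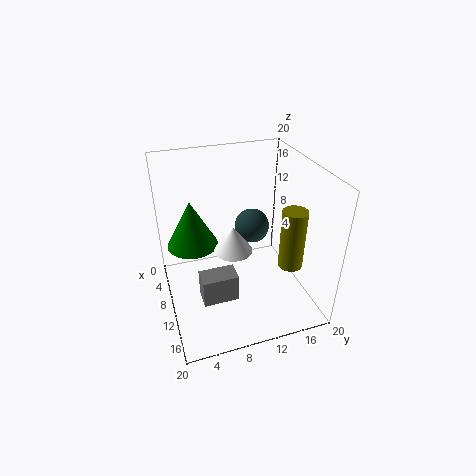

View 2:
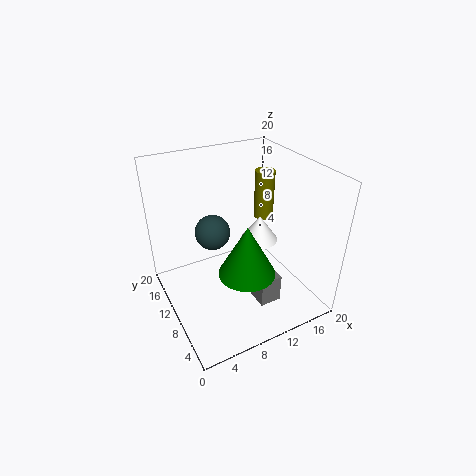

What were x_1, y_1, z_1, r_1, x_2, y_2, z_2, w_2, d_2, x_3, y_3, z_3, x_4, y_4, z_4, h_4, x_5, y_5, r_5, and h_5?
x_1 = 12.5
y_1 = 8.5
z_1 = 10
r_1 = 2.5
x_2 = 10.5
y_2 = 4
z_2 = 2
w_2 = 3
d_2 = 5
x_3 = 7.5
y_3 = 13
z_3 = 10
x_4 = 8
y_4 = 4
z_4 = 9
h_4 = 6.5
x_5 = 17
y_5 = 14.5
r_5 = 1.5
h_5 = 7.5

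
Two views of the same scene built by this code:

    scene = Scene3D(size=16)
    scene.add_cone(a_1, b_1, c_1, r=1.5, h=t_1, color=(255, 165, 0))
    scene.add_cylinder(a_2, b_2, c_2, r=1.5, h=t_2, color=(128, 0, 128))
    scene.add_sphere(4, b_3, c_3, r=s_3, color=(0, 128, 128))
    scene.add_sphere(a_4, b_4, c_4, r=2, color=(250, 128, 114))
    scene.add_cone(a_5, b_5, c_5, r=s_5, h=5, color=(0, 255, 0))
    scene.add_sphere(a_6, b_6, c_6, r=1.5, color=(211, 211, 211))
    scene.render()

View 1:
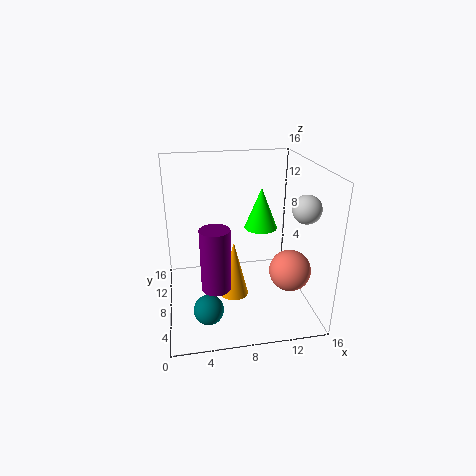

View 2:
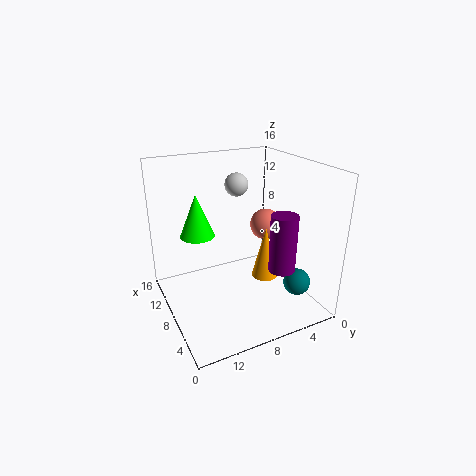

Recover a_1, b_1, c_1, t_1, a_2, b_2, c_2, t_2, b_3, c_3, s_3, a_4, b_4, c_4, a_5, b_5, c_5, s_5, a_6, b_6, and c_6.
a_1 = 7; b_1 = 5; c_1 = 3; t_1 = 6; a_2 = 5; b_2 = 4; c_2 = 4.5; t_2 = 6.5; b_3 = 2.5; c_3 = 3; s_3 = 1.5; a_4 = 12; b_4 = 2; c_4 = 7; a_5 = 11.5; b_5 = 11.5; c_5 = 7.5; s_5 = 2; a_6 = 14.5; b_6 = 5; c_6 = 12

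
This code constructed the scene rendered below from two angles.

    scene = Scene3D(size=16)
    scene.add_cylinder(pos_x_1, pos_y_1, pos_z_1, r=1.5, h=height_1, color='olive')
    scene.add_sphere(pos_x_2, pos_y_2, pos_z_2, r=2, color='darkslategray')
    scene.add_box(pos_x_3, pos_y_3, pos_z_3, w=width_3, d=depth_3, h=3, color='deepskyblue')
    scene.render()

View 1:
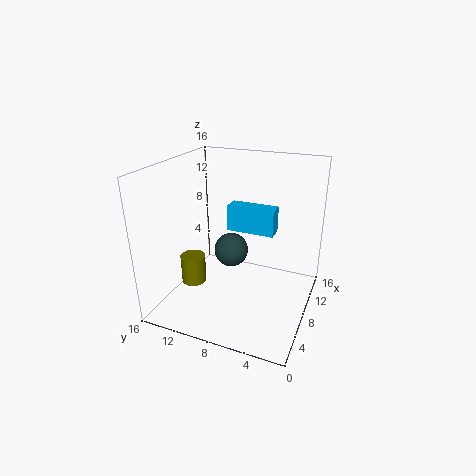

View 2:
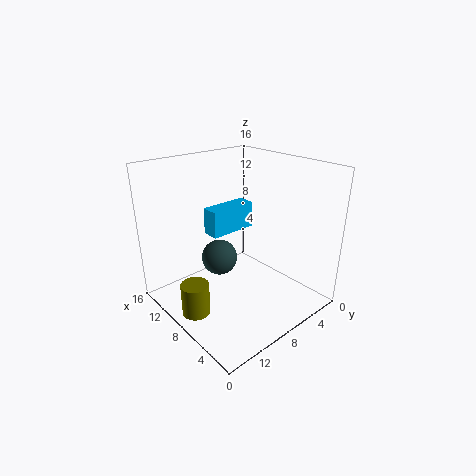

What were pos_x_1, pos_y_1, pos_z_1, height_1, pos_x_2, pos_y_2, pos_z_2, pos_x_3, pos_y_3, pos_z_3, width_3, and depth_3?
pos_x_1 = 8, pos_y_1 = 14, pos_z_1 = 1, height_1 = 3.5, pos_x_2 = 9.5, pos_y_2 = 9.5, pos_z_2 = 5.5, pos_x_3 = 9.5, pos_y_3 = 4.5, pos_z_3 = 8, width_3 = 2, depth_3 = 5.5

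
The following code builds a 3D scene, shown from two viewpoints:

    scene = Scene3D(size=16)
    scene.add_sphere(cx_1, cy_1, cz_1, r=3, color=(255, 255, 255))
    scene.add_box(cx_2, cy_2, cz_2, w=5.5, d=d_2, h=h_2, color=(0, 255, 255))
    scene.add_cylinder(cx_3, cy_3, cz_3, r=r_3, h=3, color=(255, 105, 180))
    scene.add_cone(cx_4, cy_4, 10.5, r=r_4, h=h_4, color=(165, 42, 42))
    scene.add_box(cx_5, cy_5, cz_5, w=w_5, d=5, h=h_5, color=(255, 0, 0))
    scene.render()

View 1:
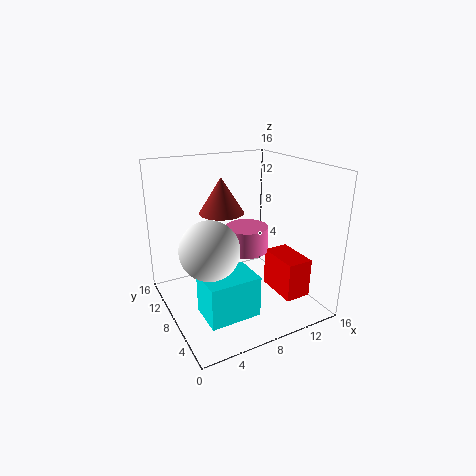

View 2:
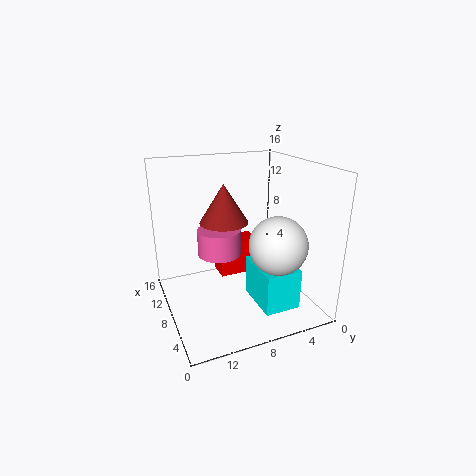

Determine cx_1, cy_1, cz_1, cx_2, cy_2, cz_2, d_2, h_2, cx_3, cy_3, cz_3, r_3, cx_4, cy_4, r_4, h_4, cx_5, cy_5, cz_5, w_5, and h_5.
cx_1 = 3.5, cy_1 = 5.5, cz_1 = 8.5, cx_2 = 2.5, cy_2 = 3, cz_2 = 1, d_2 = 4, h_2 = 4.5, cx_3 = 10, cy_3 = 9.5, cz_3 = 5.5, r_3 = 2.5, cx_4 = 7, cy_4 = 10, r_4 = 2.5, h_4 = 4, cx_5 = 12, cy_5 = 3.5, cz_5 = 1, w_5 = 3, h_5 = 4.5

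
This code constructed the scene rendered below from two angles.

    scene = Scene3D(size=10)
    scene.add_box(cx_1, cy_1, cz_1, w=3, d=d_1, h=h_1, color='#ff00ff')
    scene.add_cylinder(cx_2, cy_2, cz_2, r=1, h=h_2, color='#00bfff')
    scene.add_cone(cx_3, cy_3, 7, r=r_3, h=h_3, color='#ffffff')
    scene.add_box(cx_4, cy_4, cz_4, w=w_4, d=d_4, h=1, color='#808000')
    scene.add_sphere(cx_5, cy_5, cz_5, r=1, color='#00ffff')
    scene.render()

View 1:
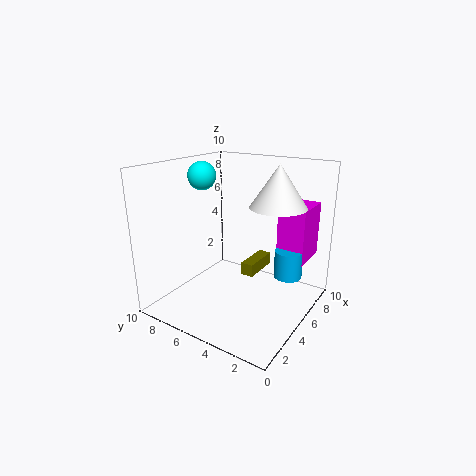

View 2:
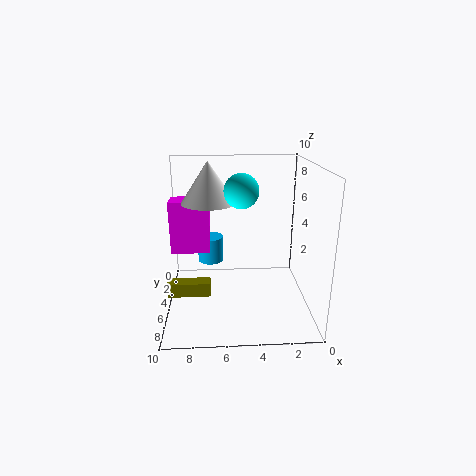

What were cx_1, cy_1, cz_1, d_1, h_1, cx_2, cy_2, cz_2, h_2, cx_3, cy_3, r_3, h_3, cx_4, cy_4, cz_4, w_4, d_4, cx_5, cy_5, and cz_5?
cx_1 = 7; cy_1 = 1; cz_1 = 3; d_1 = 2; h_1 = 4; cx_2 = 7; cy_2 = 2; cz_2 = 2; h_2 = 2; cx_3 = 7; cy_3 = 3; r_3 = 2; h_3 = 3; cx_4 = 7; cy_4 = 5; cz_4 = 1; w_4 = 3; d_4 = 1; cx_5 = 5; cy_5 = 8; cz_5 = 9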